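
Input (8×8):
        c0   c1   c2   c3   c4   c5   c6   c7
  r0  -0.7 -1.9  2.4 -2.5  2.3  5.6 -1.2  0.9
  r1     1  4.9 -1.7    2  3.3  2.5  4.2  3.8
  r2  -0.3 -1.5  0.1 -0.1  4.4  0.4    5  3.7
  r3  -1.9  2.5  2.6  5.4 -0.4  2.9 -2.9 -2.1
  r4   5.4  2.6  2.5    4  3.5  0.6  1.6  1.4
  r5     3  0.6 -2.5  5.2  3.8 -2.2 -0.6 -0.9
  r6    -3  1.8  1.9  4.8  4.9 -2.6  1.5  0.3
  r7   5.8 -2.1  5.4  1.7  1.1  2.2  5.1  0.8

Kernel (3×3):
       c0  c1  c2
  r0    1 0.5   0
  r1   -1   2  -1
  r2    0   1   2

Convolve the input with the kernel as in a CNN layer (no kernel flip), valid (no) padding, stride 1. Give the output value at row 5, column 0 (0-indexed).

The receptive field on the input at this output position is [3 0.6 -2.5 / -3 1.8 1.9 / 5.8 -2.1 5.4]. Elementwise product with the kernel and sum: 3·1 + 0.6·0.5 + -3·-1 + 1.8·2 + 1.9·-1 + -2.1·1 + 5.4·2.

16.7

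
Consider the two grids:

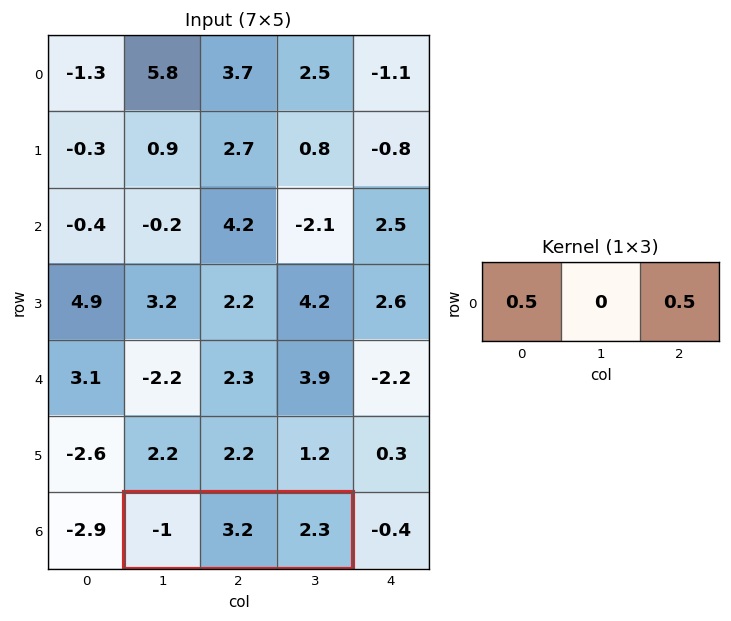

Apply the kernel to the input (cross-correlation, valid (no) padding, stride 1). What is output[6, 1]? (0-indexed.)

0.65

The receptive field on the input at this output position is [-1 3.2 2.3]. Elementwise product with the kernel and sum: -1·0.5 + 2.3·0.5.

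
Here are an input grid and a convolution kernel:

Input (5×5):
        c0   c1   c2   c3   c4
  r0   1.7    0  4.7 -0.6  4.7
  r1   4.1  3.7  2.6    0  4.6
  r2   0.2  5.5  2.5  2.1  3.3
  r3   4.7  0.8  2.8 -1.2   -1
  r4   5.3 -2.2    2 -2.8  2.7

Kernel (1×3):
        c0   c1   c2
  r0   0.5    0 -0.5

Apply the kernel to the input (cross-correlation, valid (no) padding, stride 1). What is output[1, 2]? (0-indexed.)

The receptive field on the input at this output position is [2.6 0 4.6]. Elementwise product with the kernel and sum: 2.6·0.5 + 4.6·-0.5.

-1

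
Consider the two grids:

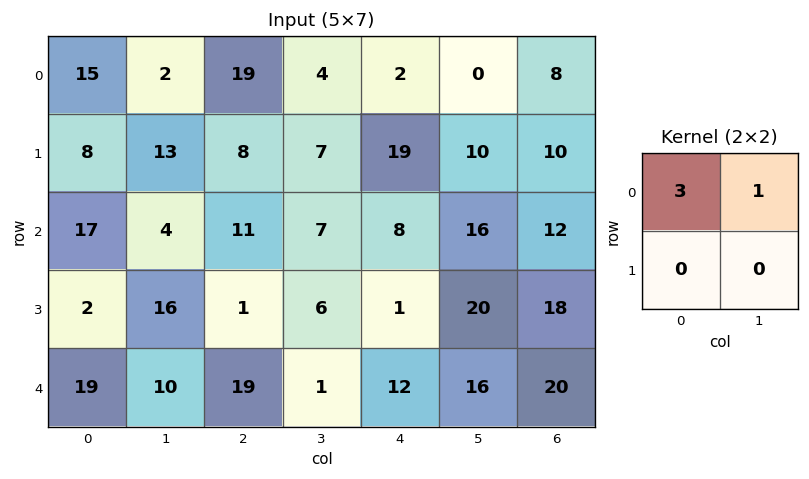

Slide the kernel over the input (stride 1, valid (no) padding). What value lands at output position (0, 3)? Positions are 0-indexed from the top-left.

The receptive field on the input at this output position is [4 2 / 7 19]. Elementwise product with the kernel and sum: 4·3 + 2·1.

14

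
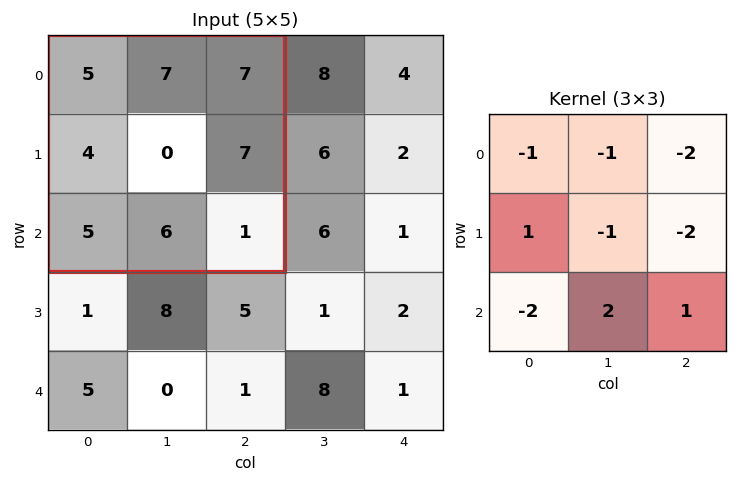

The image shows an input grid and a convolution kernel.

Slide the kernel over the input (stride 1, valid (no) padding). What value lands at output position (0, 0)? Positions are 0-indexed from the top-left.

The receptive field on the input at this output position is [5 7 7 / 4 0 7 / 5 6 1]. Elementwise product with the kernel and sum: 5·-1 + 7·-1 + 7·-2 + 4·1 + 0·-1 + 7·-2 + 5·-2 + 6·2 + 1·1.

-33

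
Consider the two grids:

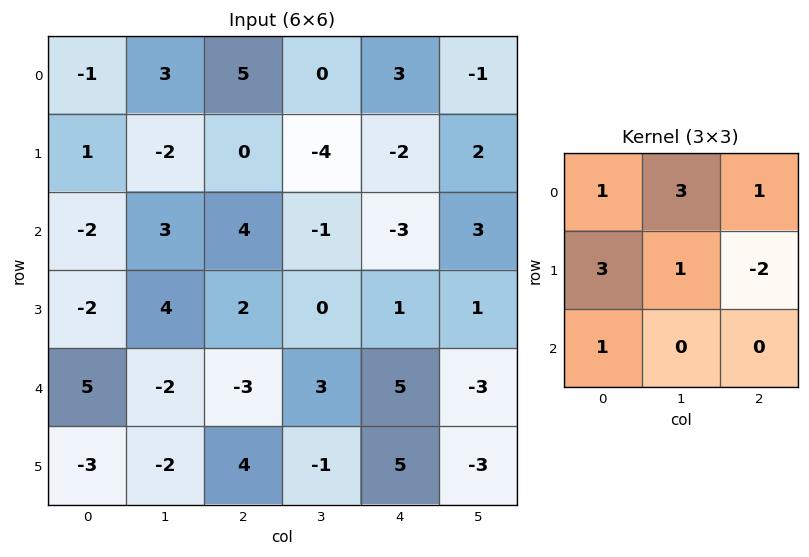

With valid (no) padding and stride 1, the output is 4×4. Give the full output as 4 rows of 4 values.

Output[0,0]: The receptive field on the input at this output position is [-1 3 5 / 1 -2 0 / -2 3 4]. Elementwise product with the kernel and sum: -1·1 + 3·3 + 5·1 + 1·3 + -2·1 + 0·-2 + -2·1.
Output[0,1]: The receptive field on the input at this output position is [3 5 0 / -2 0 -4 / 3 4 -1]. Elementwise product with the kernel and sum: 3·1 + 5·3 + 0·1 + -2·3 + 0·1 + -4·-2 + 3·1.

12 23 12 -11
-18 13 5 -20
10 26 -1 -5
28 -7 -9 23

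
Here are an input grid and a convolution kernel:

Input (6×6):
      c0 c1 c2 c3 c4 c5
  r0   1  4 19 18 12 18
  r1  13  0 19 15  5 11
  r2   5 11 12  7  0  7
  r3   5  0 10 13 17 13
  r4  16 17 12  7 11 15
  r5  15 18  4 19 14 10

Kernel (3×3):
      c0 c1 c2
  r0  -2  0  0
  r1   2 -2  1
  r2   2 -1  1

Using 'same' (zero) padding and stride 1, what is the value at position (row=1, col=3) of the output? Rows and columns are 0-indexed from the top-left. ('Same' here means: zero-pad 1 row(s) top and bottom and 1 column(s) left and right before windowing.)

-8

The receptive field on the zero-padded input at this output position is [19 18 12 / 19 15 5 / 12 7 0]. Elementwise product with the kernel and sum: 19·-2 + 19·2 + 15·-2 + 5·1 + 12·2 + 7·-1 + 0·1.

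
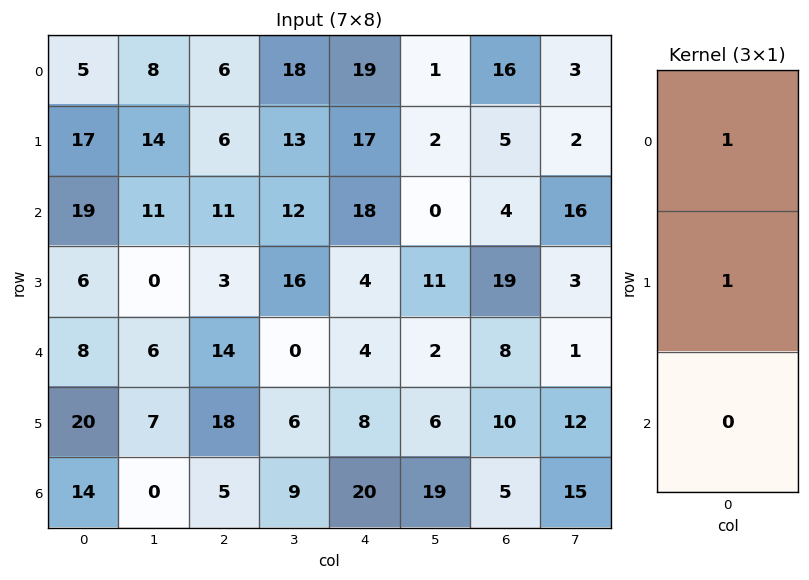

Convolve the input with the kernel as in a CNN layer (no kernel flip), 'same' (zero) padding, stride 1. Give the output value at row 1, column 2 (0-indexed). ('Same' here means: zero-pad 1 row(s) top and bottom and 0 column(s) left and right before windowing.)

The receptive field on the zero-padded input at this output position is [6 / 6 / 11]. Elementwise product with the kernel and sum: 6·1 + 6·1.

12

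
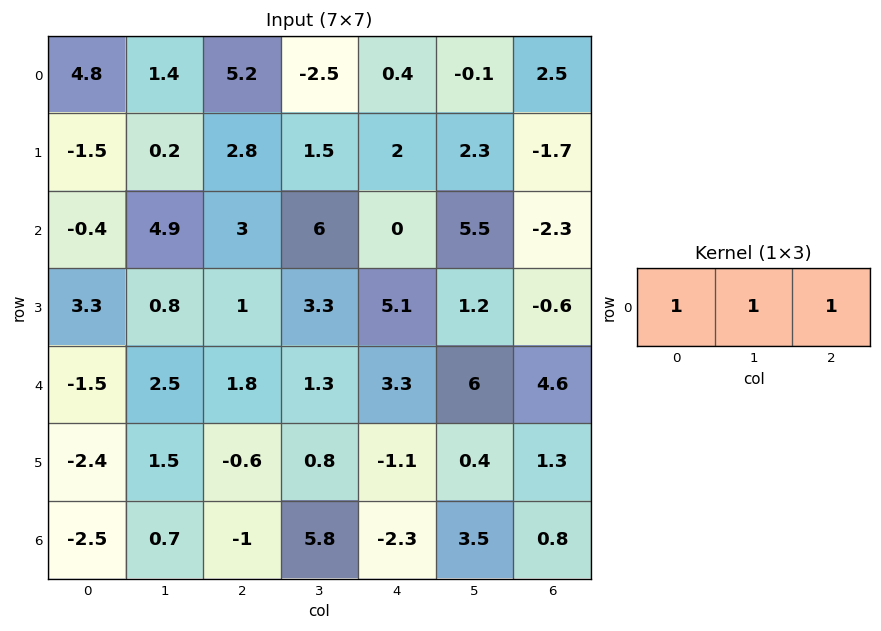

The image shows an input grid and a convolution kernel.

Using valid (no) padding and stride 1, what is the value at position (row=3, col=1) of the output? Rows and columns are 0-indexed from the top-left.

The receptive field on the input at this output position is [0.8 1 3.3]. Elementwise product with the kernel and sum: 0.8·1 + 1·1 + 3.3·1.

5.1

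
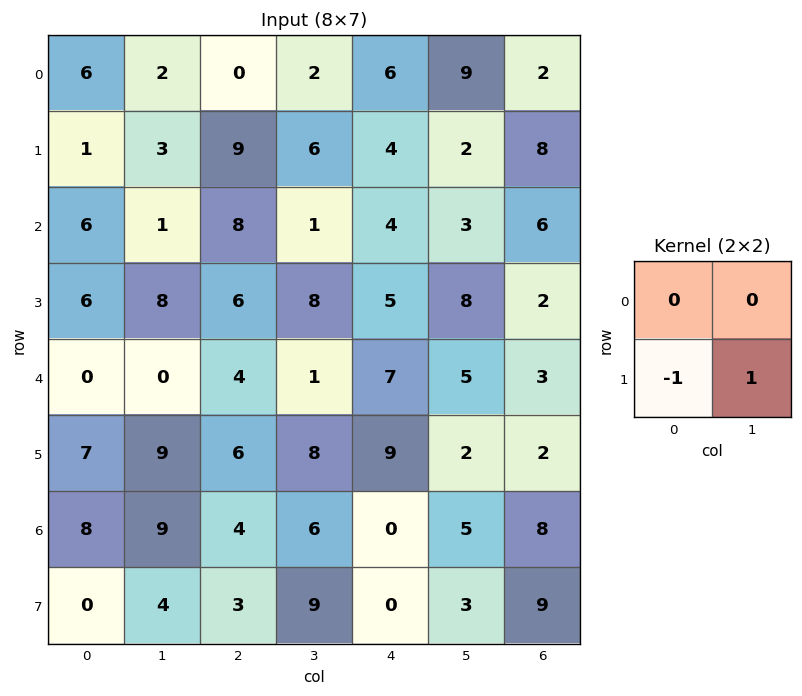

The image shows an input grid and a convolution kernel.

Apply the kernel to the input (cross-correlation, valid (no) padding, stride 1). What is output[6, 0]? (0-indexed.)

4

The receptive field on the input at this output position is [8 9 / 0 4]. Elementwise product with the kernel and sum: 0·-1 + 4·1.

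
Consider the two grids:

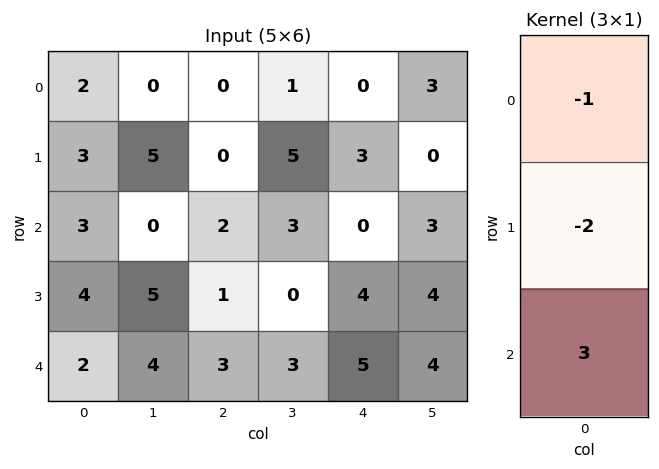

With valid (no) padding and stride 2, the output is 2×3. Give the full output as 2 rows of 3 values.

Output[0,0]: The receptive field on the input at this output position is [2 / 3 / 3]. Elementwise product with the kernel and sum: 2·-1 + 3·-2 + 3·3.
Output[0,1]: The receptive field on the input at this output position is [0 / 0 / 2]. Elementwise product with the kernel and sum: 0·-1 + 0·-2 + 2·3.

1 6 -6
-5 5 7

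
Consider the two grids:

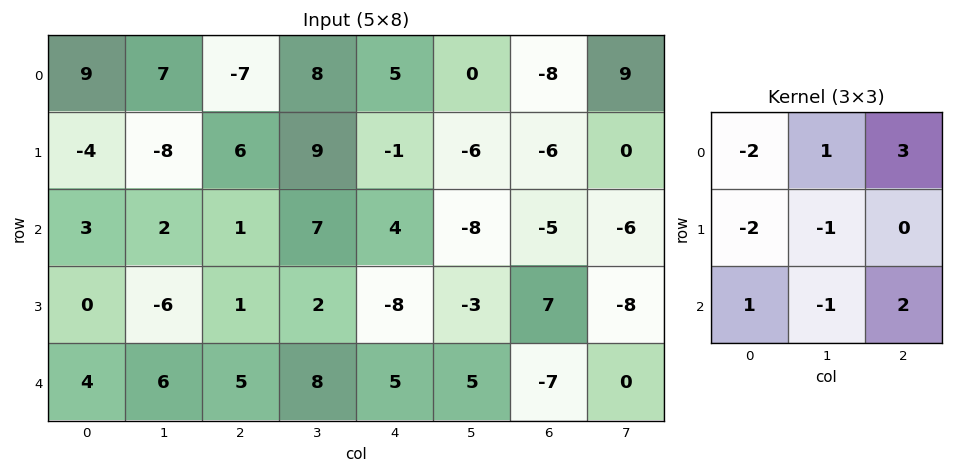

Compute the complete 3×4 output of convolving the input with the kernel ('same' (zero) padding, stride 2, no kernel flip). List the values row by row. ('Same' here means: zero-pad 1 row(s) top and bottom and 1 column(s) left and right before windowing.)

-21 -3 -23 8
-43 41 -51 1
-22 2 -42 -14

Output[0,0]: The receptive field on the zero-padded input at this output position is [0 0 0 / 0 9 7 / 0 -4 -8]. Elementwise product with the kernel and sum: 0·-2 + 0·1 + 0·3 + 0·-2 + 9·-1 + 0·1 + -4·-1 + -8·2.
Output[0,1]: The receptive field on the zero-padded input at this output position is [0 0 0 / 7 -7 8 / -8 6 9]. Elementwise product with the kernel and sum: 0·-2 + 0·1 + 0·3 + 7·-2 + -7·-1 + -8·1 + 6·-1 + 9·2.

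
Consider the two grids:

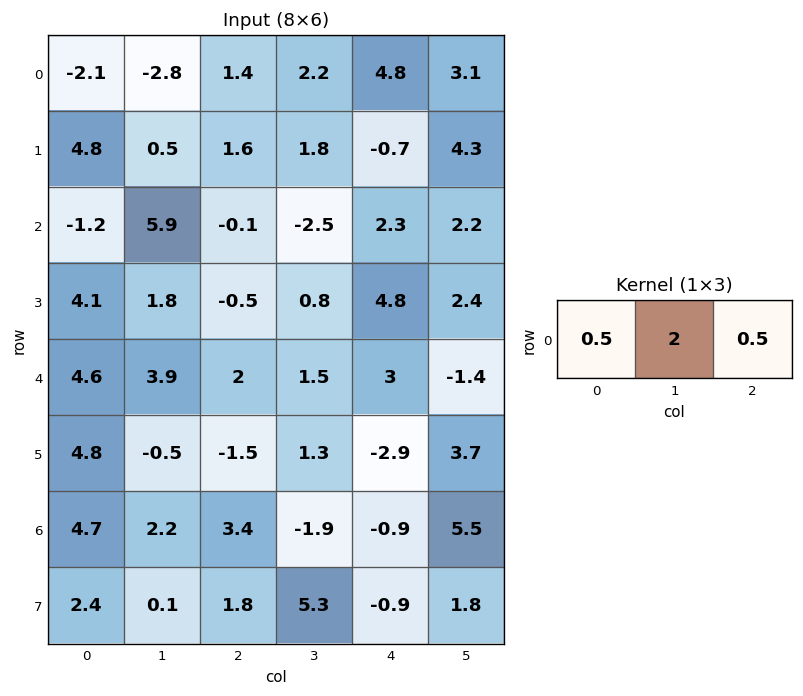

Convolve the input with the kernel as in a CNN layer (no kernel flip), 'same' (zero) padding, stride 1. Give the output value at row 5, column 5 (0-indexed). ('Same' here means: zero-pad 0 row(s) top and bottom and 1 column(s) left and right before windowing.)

The receptive field on the zero-padded input at this output position is [-2.9 3.7 0]. Elementwise product with the kernel and sum: -2.9·0.5 + 3.7·2 + 0·0.5.

5.95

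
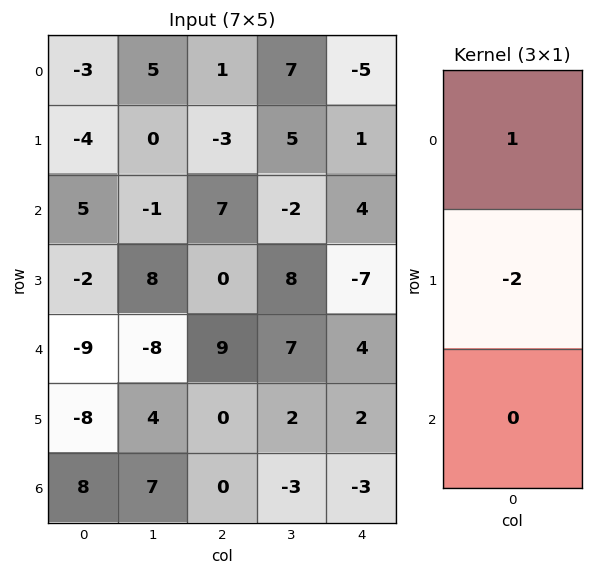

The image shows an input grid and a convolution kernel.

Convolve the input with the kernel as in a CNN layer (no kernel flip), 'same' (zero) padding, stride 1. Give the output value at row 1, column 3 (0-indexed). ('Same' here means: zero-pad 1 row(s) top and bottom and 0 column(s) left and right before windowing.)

-3

The receptive field on the zero-padded input at this output position is [7 / 5 / -2]. Elementwise product with the kernel and sum: 7·1 + 5·-2.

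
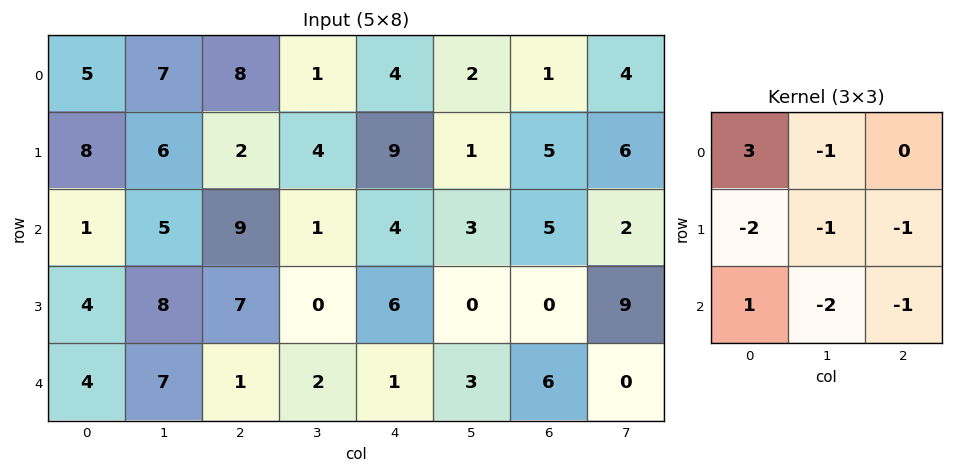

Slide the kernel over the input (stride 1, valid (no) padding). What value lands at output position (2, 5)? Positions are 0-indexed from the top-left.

The receptive field on the input at this output position is [3 5 2 / 0 0 9 / 3 6 0]. Elementwise product with the kernel and sum: 3·3 + 5·-1 + 0·-2 + 0·-1 + 9·-1 + 3·1 + 6·-2 + 0·-1.

-14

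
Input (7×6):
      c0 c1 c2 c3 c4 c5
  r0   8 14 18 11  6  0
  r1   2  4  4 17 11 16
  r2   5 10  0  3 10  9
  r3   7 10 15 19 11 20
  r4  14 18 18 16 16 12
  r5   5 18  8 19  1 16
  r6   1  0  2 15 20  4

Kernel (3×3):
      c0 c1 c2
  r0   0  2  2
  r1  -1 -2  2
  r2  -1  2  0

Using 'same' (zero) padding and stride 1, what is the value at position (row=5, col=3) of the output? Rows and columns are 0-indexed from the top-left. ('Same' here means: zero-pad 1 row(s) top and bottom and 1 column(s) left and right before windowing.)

The receptive field on the zero-padded input at this output position is [18 16 16 / 8 19 1 / 2 15 20]. Elementwise product with the kernel and sum: 16·2 + 16·2 + 8·-1 + 19·-2 + 1·2 + 2·-1 + 15·2.

48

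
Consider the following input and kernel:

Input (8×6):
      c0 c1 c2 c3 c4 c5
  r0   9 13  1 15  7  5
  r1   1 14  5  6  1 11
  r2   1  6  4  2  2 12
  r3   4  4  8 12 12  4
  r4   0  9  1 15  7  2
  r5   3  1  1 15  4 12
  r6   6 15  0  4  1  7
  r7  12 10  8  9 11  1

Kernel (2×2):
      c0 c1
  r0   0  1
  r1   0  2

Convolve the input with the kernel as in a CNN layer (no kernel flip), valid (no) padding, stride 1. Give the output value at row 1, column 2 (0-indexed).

10

The receptive field on the input at this output position is [5 6 / 4 2]. Elementwise product with the kernel and sum: 6·1 + 2·2.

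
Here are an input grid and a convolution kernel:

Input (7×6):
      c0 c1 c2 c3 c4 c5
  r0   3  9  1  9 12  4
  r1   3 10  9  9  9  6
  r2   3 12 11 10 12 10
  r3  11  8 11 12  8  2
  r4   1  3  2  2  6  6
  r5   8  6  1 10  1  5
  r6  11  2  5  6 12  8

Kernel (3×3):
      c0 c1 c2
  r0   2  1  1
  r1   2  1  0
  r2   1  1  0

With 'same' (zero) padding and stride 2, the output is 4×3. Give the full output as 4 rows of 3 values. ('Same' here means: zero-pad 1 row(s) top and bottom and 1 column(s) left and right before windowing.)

6 38 48
27 92 85
28 54 55
25 32 50

Output[0,0]: The receptive field on the zero-padded input at this output position is [0 0 0 / 0 3 9 / 0 3 10]. Elementwise product with the kernel and sum: 0·2 + 0·1 + 0·1 + 0·2 + 3·1 + 0·1 + 3·1.
Output[0,1]: The receptive field on the zero-padded input at this output position is [0 0 0 / 9 1 9 / 10 9 9]. Elementwise product with the kernel and sum: 0·2 + 0·1 + 0·1 + 9·2 + 1·1 + 10·1 + 9·1.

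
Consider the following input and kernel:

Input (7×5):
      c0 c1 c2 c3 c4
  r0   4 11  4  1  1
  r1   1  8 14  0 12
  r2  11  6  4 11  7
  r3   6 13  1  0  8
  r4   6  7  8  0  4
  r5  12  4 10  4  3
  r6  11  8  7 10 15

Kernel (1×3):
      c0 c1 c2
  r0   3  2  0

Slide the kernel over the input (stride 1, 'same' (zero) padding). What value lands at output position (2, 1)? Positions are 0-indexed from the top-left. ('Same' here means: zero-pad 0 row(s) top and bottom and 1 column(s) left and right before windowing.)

45

The receptive field on the zero-padded input at this output position is [11 6 4]. Elementwise product with the kernel and sum: 11·3 + 6·2.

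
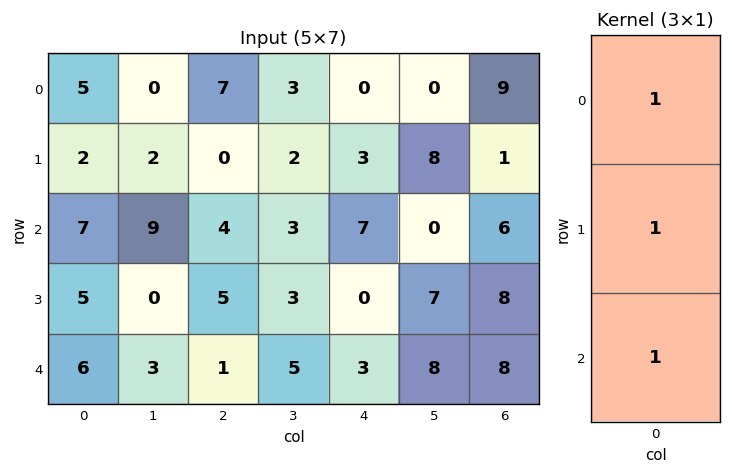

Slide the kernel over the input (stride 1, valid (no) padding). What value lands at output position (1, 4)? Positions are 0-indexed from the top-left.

10

The receptive field on the input at this output position is [3 / 7 / 0]. Elementwise product with the kernel and sum: 3·1 + 7·1 + 0·1.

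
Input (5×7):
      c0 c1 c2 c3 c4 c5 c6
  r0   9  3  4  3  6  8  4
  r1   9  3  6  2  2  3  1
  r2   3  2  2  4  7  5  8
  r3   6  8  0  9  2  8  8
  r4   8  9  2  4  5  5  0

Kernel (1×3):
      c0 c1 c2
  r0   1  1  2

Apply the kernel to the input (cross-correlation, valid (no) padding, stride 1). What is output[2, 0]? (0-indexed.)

The receptive field on the input at this output position is [3 2 2]. Elementwise product with the kernel and sum: 3·1 + 2·1 + 2·2.

9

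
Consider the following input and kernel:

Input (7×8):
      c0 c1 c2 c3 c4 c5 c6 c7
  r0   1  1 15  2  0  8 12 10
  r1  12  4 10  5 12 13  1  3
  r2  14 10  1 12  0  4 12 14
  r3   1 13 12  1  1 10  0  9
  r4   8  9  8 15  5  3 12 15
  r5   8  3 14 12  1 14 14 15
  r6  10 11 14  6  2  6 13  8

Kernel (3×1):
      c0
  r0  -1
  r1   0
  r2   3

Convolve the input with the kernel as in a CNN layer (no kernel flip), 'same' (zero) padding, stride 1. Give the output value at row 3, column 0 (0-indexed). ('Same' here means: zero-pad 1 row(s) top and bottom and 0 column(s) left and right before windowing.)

The receptive field on the zero-padded input at this output position is [14 / 1 / 8]. Elementwise product with the kernel and sum: 14·-1 + 8·3.

10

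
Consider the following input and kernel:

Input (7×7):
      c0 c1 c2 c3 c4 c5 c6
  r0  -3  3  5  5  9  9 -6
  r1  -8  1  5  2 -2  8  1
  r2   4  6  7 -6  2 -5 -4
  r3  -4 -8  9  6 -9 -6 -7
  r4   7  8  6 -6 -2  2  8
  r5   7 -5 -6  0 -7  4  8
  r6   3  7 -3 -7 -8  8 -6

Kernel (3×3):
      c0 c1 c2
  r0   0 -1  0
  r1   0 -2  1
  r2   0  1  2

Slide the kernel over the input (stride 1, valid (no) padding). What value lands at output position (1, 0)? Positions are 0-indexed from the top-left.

The receptive field on the input at this output position is [-8 1 5 / 4 6 7 / -4 -8 9]. Elementwise product with the kernel and sum: 1·-1 + 6·-2 + 7·1 + -8·1 + 9·2.

4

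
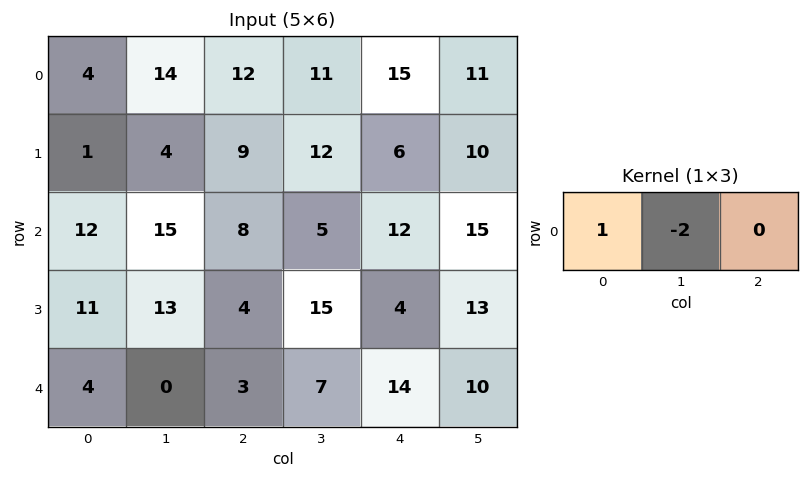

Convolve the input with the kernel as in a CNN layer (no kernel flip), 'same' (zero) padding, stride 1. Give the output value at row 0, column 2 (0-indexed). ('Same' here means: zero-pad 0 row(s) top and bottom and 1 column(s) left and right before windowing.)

-10

The receptive field on the zero-padded input at this output position is [14 12 11]. Elementwise product with the kernel and sum: 14·1 + 12·-2.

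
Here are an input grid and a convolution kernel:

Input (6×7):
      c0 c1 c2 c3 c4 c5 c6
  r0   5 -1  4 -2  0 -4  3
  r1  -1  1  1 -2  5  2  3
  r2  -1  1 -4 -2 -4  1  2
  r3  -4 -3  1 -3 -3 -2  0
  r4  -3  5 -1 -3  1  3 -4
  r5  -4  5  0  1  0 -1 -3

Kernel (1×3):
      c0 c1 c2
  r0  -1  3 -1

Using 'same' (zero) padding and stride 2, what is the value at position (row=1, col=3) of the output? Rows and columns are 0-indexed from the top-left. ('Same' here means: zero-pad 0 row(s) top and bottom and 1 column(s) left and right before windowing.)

The receptive field on the zero-padded input at this output position is [1 2 0]. Elementwise product with the kernel and sum: 1·-1 + 2·3 + 0·-1.

5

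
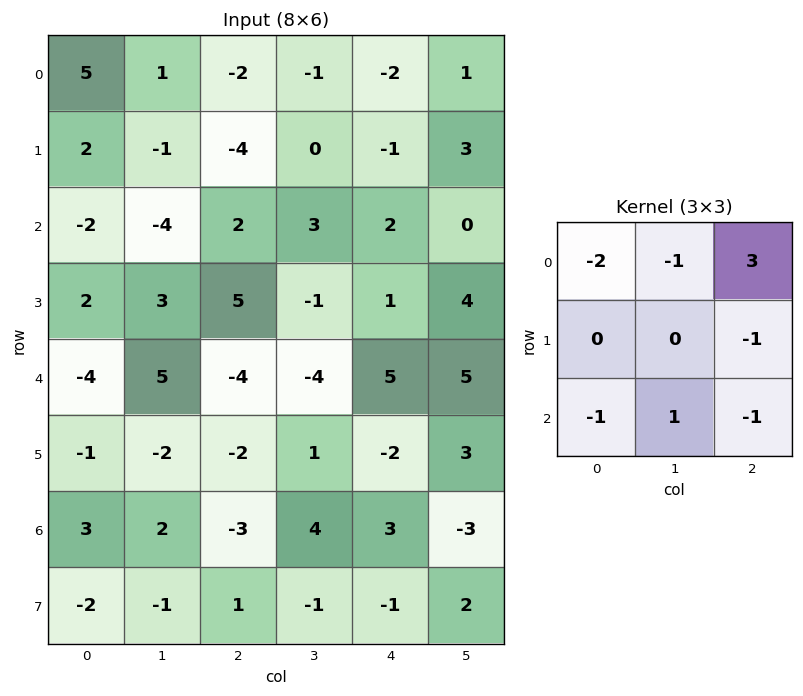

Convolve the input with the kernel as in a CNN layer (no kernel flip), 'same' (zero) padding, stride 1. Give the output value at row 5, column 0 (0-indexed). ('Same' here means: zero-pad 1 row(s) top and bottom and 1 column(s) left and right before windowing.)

The receptive field on the zero-padded input at this output position is [0 -4 5 / 0 -1 -2 / 0 3 2]. Elementwise product with the kernel and sum: 0·-2 + -4·-1 + 5·3 + -2·-1 + 0·-1 + 3·1 + 2·-1.

22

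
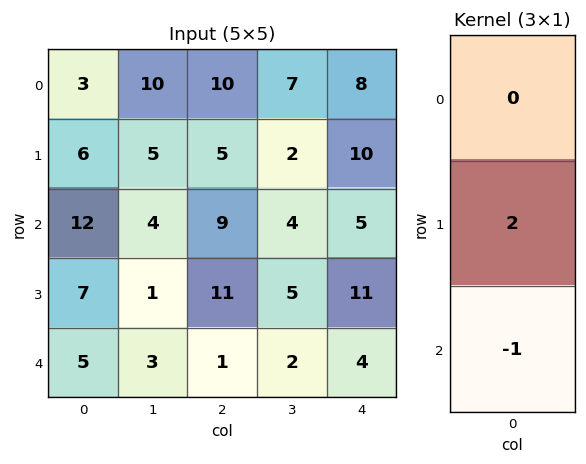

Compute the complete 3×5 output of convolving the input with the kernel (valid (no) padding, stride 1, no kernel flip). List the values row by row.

0 6 1 0 15
17 7 7 3 -1
9 -1 21 8 18

Output[0,0]: The receptive field on the input at this output position is [3 / 6 / 12]. Elementwise product with the kernel and sum: 6·2 + 12·-1.
Output[0,1]: The receptive field on the input at this output position is [10 / 5 / 4]. Elementwise product with the kernel and sum: 5·2 + 4·-1.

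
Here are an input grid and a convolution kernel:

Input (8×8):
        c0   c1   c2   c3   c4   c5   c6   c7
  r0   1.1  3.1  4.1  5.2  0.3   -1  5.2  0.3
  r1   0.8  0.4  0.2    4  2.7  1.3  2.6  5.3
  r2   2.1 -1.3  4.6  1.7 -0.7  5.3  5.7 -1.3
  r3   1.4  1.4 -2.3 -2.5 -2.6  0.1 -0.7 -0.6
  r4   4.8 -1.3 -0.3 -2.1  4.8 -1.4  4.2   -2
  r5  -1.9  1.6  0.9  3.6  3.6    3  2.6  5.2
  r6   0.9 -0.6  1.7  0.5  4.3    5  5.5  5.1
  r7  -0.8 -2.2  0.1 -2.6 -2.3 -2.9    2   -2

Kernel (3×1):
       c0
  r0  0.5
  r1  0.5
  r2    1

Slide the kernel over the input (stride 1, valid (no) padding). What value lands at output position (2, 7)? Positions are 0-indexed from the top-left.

The receptive field on the input at this output position is [-1.3 / -0.6 / -2]. Elementwise product with the kernel and sum: -1.3·0.5 + -0.6·0.5 + -2·1.

-2.95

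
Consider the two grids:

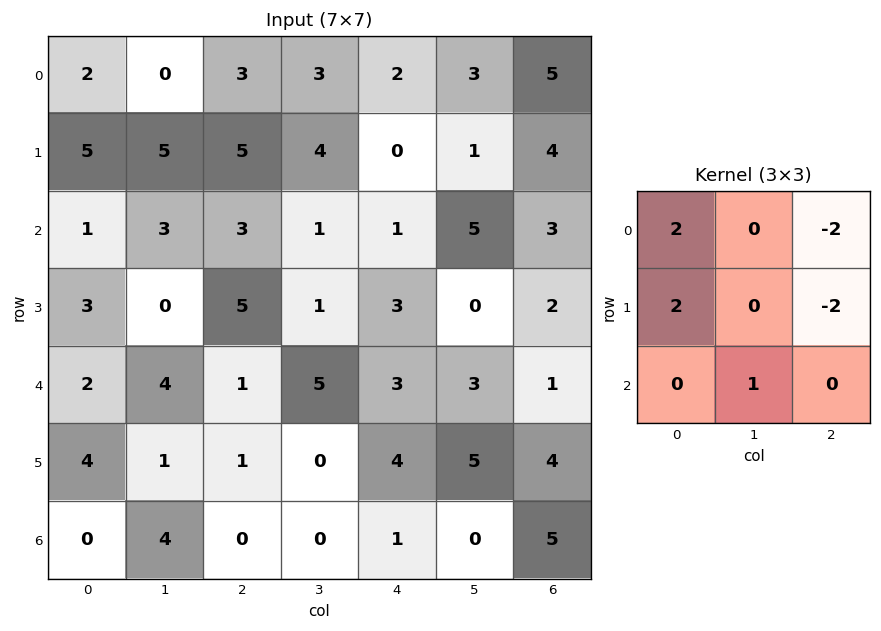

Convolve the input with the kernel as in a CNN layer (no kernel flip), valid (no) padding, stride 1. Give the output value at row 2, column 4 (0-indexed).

1

The receptive field on the input at this output position is [1 5 3 / 3 0 2 / 3 3 1]. Elementwise product with the kernel and sum: 1·2 + 3·-2 + 3·2 + 2·-2 + 3·1.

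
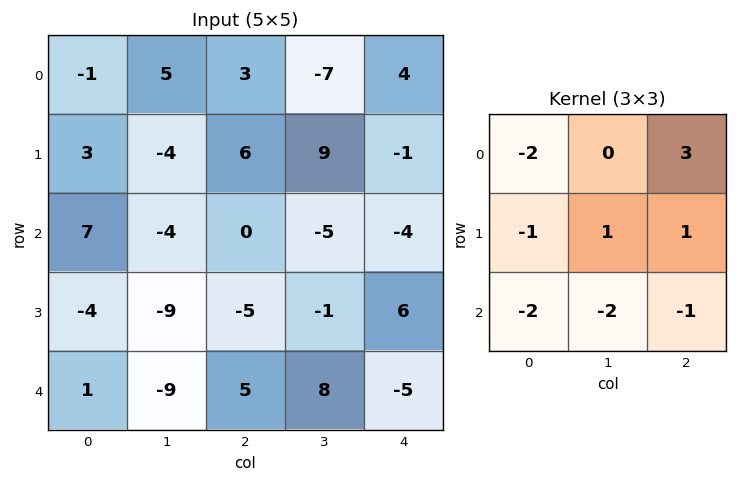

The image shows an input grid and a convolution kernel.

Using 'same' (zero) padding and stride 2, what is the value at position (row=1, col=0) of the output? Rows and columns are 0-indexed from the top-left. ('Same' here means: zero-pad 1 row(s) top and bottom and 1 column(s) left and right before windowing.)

The receptive field on the zero-padded input at this output position is [0 3 -4 / 0 7 -4 / 0 -4 -9]. Elementwise product with the kernel and sum: 0·-2 + -4·3 + 0·-1 + 7·1 + -4·1 + 0·-2 + -4·-2 + -9·-1.

8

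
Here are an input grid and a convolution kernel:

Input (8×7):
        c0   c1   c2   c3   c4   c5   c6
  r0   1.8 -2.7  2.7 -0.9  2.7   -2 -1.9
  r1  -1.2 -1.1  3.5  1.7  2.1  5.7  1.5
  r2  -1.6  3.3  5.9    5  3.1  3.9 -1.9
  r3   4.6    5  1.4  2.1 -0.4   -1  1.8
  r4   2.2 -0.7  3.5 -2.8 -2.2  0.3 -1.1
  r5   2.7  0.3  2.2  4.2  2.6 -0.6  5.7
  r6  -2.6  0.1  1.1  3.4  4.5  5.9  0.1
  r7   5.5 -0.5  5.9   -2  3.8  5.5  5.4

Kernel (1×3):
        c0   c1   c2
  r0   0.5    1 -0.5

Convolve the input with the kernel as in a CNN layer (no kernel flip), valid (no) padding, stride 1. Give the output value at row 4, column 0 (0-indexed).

-1.35

The receptive field on the input at this output position is [2.2 -0.7 3.5]. Elementwise product with the kernel and sum: 2.2·0.5 + -0.7·1 + 3.5·-0.5.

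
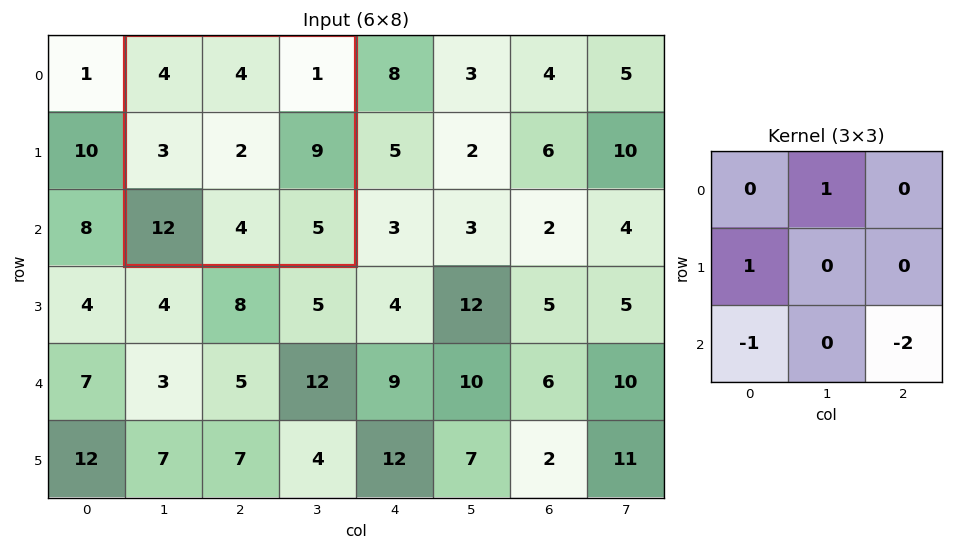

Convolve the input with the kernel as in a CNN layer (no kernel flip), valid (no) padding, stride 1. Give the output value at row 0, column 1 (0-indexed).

The receptive field on the input at this output position is [4 4 1 / 3 2 9 / 12 4 5]. Elementwise product with the kernel and sum: 4·1 + 3·1 + 12·-1 + 5·-2.

-15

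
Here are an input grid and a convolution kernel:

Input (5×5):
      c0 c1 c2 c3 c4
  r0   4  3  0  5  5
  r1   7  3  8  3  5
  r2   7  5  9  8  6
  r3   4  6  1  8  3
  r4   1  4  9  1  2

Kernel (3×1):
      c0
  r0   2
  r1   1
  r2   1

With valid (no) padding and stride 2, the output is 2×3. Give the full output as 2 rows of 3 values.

22 17 21
19 28 17

Output[0,0]: The receptive field on the input at this output position is [4 / 7 / 7]. Elementwise product with the kernel and sum: 4·2 + 7·1 + 7·1.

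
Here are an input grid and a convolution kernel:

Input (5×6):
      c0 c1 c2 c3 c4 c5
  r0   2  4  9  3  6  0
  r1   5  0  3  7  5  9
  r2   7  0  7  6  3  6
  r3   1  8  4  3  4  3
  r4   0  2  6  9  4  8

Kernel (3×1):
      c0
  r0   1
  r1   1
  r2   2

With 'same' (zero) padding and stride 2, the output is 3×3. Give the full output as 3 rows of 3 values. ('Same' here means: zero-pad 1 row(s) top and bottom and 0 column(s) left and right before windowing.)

12 15 16
14 18 16
1 10 8

Output[0,0]: The receptive field on the zero-padded input at this output position is [0 / 2 / 5]. Elementwise product with the kernel and sum: 0·1 + 2·1 + 5·2.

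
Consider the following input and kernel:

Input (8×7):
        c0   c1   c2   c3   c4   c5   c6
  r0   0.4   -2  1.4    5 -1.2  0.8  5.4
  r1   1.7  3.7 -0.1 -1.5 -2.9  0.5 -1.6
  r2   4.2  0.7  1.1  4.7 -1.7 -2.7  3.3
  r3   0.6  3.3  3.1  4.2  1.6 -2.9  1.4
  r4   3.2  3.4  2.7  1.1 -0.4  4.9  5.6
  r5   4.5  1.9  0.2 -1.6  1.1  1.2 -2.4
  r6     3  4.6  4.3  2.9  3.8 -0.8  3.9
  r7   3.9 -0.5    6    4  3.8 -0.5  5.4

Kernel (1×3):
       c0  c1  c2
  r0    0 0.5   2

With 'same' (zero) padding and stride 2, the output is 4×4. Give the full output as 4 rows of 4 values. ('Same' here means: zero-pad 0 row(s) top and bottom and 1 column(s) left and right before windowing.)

Output[0,0]: The receptive field on the zero-padded input at this output position is [0 0.4 -2]. Elementwise product with the kernel and sum: 0.4·0.5 + -2·2.
Output[0,1]: The receptive field on the zero-padded input at this output position is [-2 1.4 5]. Elementwise product with the kernel and sum: 1.4·0.5 + 5·2.

-3.8 10.7 1 2.7
3.5 9.95 -6.25 1.65
8.4 3.55 9.6 2.8
10.7 7.95 0.3 1.95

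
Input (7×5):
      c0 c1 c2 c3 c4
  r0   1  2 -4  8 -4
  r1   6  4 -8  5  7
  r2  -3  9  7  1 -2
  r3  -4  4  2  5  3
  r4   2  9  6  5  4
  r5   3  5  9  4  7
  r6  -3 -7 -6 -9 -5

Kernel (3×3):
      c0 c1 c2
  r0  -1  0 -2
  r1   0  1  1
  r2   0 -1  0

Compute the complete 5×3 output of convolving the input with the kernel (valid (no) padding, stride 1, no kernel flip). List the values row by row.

Output[0,0]: The receptive field on the input at this output position is [1 2 -4 / 6 4 -8 / -3 9 7]. Elementwise product with the kernel and sum: 1·-1 + -4·-2 + 4·1 + -8·1 + 9·-1.
Output[0,1]: The receptive field on the input at this output position is [2 -4 8 / 4 -8 5 / 9 7 1]. Elementwise product with the kernel and sum: 2·-1 + 8·-2 + -8·1 + 5·1 + 7·-1.

-6 -28 23
22 -8 -12
-14 -10 0
10 -12 -3
7 0 6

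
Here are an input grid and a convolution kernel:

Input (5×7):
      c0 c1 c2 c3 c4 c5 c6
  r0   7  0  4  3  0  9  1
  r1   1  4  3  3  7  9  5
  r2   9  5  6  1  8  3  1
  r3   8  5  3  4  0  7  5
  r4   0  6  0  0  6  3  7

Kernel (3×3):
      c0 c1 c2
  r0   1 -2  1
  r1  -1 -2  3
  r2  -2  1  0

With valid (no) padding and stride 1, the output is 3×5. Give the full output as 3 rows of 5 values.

Output[0,0]: The receptive field on the input at this output position is [7 0 4 / 1 4 3 / 9 5 6]. Elementwise product with the kernel and sum: 7·1 + 0·-2 + 4·1 + 1·-1 + 4·-2 + 3·3 + 9·-2 + 5·1.

-2 -10 -1 28 -40
-16 -20 18 -18 -10
2 -17 1 11 -5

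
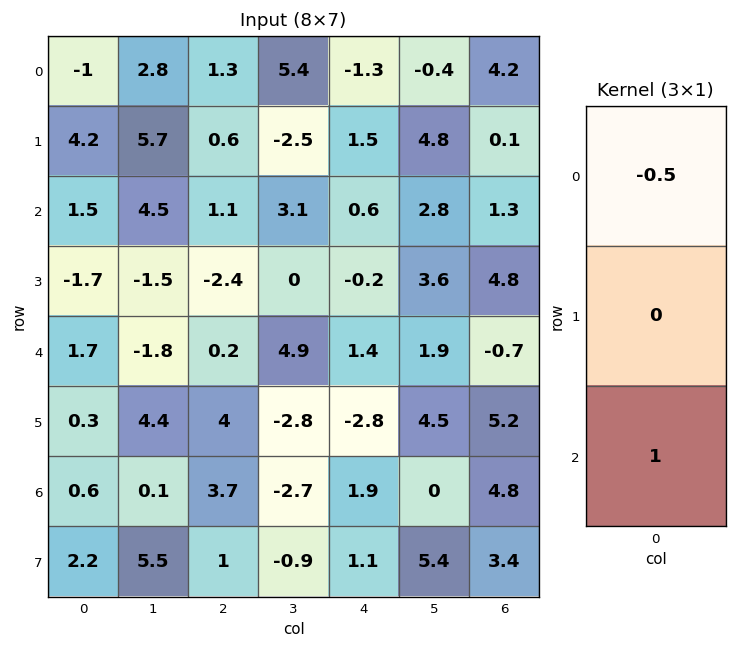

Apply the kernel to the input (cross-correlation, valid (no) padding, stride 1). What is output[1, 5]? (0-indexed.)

The receptive field on the input at this output position is [4.8 / 2.8 / 3.6]. Elementwise product with the kernel and sum: 4.8·-0.5 + 3.6·1.

1.2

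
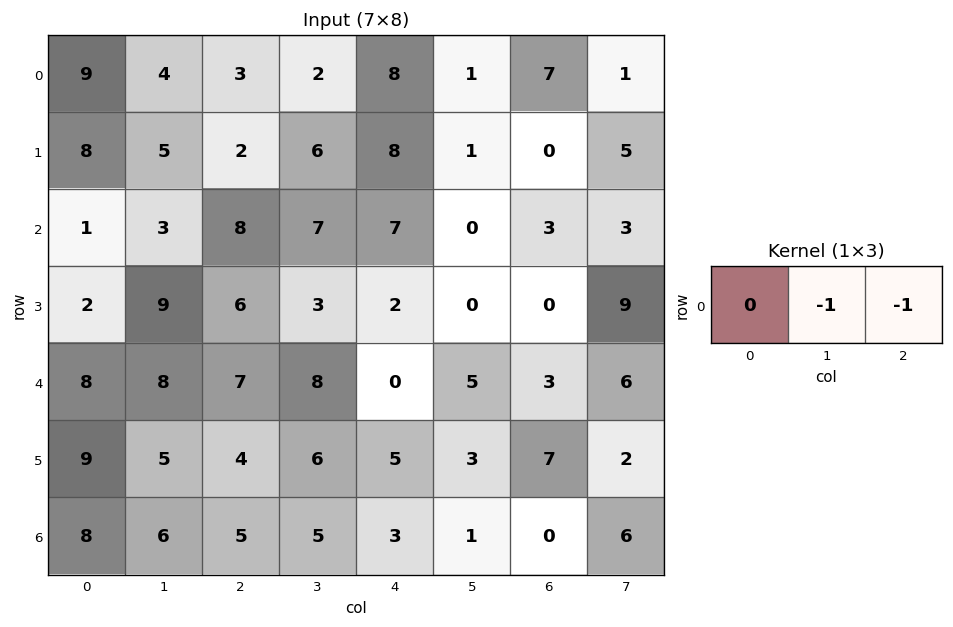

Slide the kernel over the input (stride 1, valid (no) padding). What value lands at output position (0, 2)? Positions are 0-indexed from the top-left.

-10

The receptive field on the input at this output position is [3 2 8]. Elementwise product with the kernel and sum: 2·-1 + 8·-1.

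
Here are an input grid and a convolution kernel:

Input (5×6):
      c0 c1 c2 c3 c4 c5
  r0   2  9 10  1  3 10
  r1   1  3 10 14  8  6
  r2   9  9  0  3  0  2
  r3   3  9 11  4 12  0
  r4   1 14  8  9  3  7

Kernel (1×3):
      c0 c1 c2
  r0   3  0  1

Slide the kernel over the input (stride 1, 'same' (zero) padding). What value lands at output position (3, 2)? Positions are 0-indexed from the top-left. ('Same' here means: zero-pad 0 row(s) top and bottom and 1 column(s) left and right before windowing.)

The receptive field on the zero-padded input at this output position is [9 11 4]. Elementwise product with the kernel and sum: 9·3 + 4·1.

31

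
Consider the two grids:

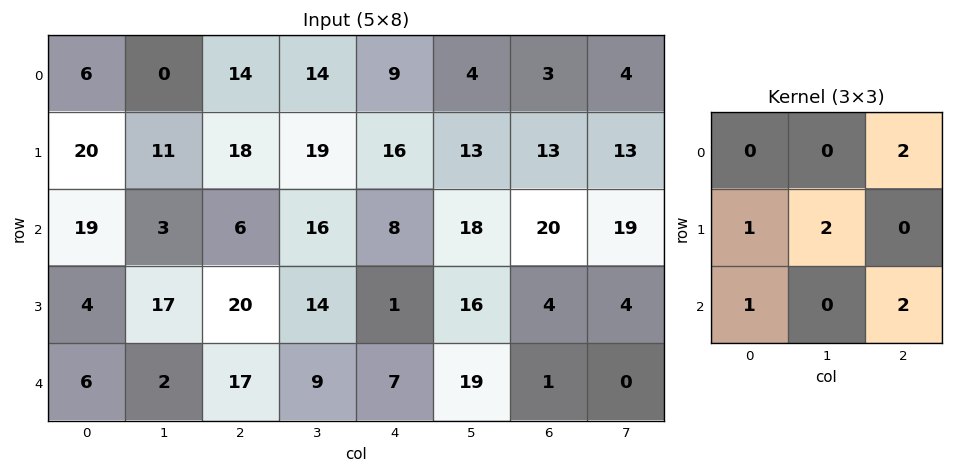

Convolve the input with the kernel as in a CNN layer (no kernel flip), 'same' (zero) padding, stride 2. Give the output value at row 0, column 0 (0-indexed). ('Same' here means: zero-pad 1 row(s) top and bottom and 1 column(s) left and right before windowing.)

34

The receptive field on the zero-padded input at this output position is [0 0 0 / 0 6 0 / 0 20 11]. Elementwise product with the kernel and sum: 0·2 + 0·1 + 6·2 + 0·1 + 11·2.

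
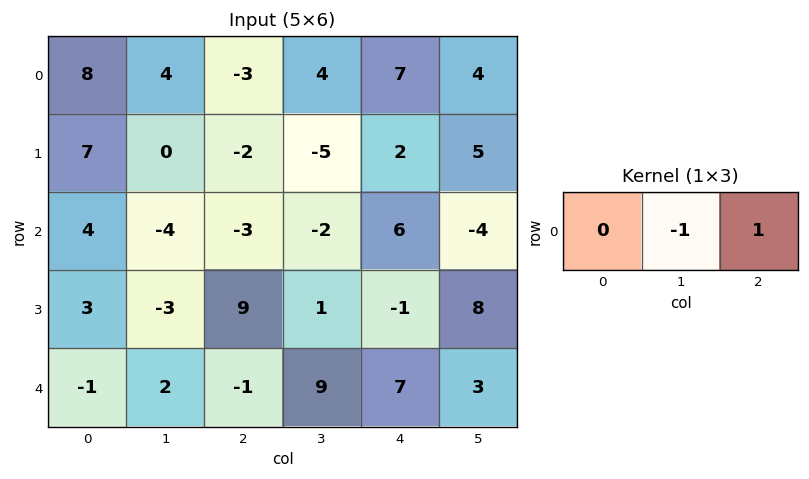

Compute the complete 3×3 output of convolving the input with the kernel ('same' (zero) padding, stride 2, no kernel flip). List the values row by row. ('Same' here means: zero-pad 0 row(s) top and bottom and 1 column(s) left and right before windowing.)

-4 7 -3
-8 1 -10
3 10 -4

Output[0,0]: The receptive field on the zero-padded input at this output position is [0 8 4]. Elementwise product with the kernel and sum: 8·-1 + 4·1.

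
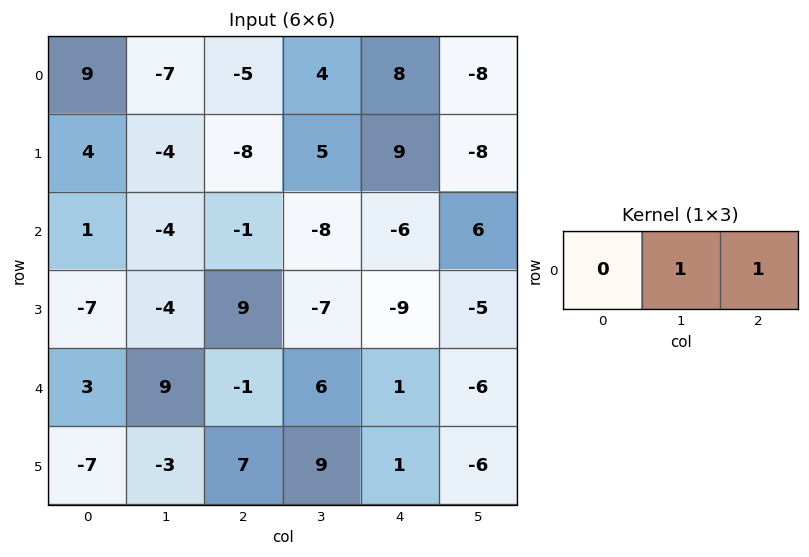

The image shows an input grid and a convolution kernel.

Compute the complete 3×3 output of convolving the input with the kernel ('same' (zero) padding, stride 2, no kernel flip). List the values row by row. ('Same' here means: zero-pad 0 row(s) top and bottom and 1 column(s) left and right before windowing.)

Output[0,0]: The receptive field on the zero-padded input at this output position is [0 9 -7]. Elementwise product with the kernel and sum: 9·1 + -7·1.
Output[0,1]: The receptive field on the zero-padded input at this output position is [-7 -5 4]. Elementwise product with the kernel and sum: -5·1 + 4·1.

2 -1 0
-3 -9 0
12 5 -5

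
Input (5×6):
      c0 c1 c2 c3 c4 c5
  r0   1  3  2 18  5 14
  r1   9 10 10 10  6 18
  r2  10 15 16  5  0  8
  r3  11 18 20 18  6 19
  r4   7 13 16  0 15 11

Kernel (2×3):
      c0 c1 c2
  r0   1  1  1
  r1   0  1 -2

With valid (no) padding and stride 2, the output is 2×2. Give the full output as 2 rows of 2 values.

Output[0,0]: The receptive field on the input at this output position is [1 3 2 / 9 10 10]. Elementwise product with the kernel and sum: 1·1 + 3·1 + 2·1 + 10·1 + 10·-2.
Output[0,1]: The receptive field on the input at this output position is [2 18 5 / 10 10 6]. Elementwise product with the kernel and sum: 2·1 + 18·1 + 5·1 + 10·1 + 6·-2.

-4 23
19 27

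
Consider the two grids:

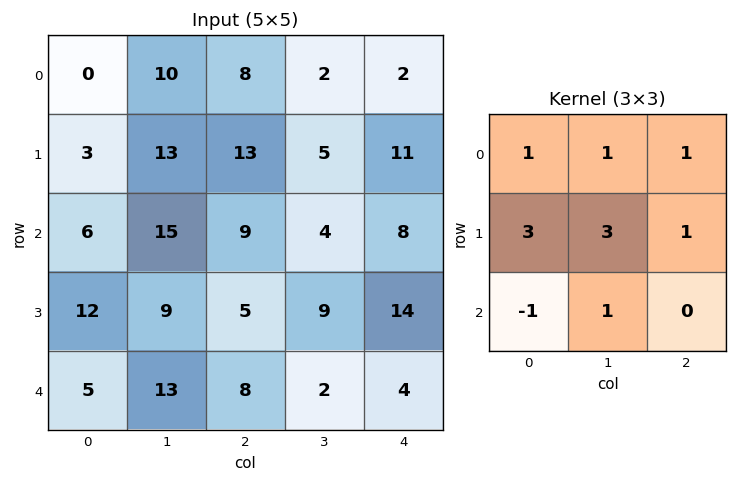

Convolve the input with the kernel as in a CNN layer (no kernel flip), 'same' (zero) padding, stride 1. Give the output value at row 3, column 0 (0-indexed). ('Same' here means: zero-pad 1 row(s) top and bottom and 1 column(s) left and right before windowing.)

71

The receptive field on the zero-padded input at this output position is [0 6 15 / 0 12 9 / 0 5 13]. Elementwise product with the kernel and sum: 0·1 + 6·1 + 15·1 + 0·3 + 12·3 + 9·1 + 0·-1 + 5·1.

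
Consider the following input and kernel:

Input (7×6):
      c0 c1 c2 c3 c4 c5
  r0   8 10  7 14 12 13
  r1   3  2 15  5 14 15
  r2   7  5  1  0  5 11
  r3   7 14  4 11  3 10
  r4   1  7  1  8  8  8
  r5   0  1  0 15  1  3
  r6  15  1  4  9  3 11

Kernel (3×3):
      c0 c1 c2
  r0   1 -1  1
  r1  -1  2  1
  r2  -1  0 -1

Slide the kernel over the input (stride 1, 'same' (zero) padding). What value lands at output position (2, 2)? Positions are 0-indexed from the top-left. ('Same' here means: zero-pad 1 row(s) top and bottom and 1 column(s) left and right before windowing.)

-36

The receptive field on the zero-padded input at this output position is [2 15 5 / 5 1 0 / 14 4 11]. Elementwise product with the kernel and sum: 2·1 + 15·-1 + 5·1 + 5·-1 + 1·2 + 0·1 + 14·-1 + 11·-1.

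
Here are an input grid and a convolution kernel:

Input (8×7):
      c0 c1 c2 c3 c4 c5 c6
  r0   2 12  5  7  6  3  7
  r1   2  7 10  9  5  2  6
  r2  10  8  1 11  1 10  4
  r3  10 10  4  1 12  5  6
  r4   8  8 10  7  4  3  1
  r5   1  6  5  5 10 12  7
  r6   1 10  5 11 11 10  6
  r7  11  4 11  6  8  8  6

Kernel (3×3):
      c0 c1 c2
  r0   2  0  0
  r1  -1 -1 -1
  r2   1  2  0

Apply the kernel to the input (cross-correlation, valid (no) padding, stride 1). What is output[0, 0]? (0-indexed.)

The receptive field on the input at this output position is [2 12 5 / 2 7 10 / 10 8 1]. Elementwise product with the kernel and sum: 2·2 + 2·-1 + 7·-1 + 10·-1 + 10·1 + 8·2.

11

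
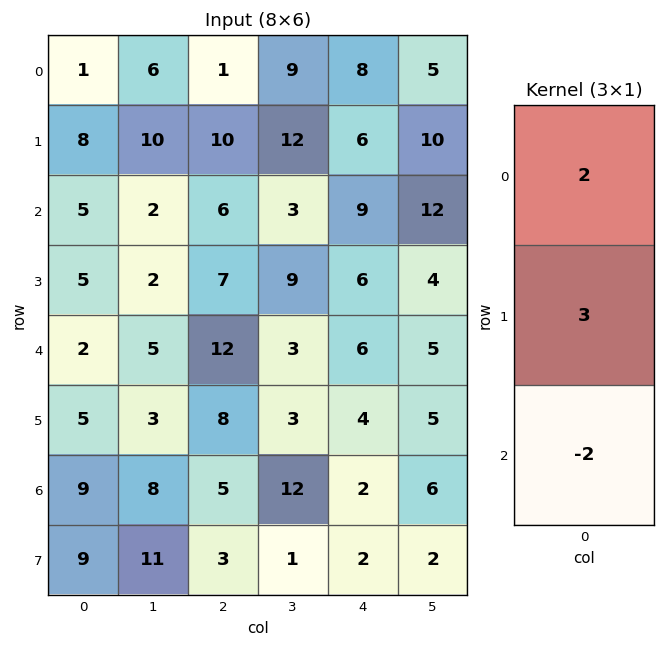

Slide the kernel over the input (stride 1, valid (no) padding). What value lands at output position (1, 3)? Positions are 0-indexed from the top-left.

15

The receptive field on the input at this output position is [12 / 3 / 9]. Elementwise product with the kernel and sum: 12·2 + 3·3 + 9·-2.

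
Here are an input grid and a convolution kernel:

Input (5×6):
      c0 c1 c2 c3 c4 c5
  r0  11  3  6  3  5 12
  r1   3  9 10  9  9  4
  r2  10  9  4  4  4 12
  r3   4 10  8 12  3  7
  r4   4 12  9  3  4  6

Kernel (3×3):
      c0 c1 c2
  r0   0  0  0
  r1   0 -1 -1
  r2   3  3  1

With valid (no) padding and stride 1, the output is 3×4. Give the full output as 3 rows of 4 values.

42 24 10 23
37 58 55 36
39 46 25 17

Output[0,0]: The receptive field on the input at this output position is [11 3 6 / 3 9 10 / 10 9 4]. Elementwise product with the kernel and sum: 9·-1 + 10·-1 + 10·3 + 9·3 + 4·1.
Output[0,1]: The receptive field on the input at this output position is [3 6 3 / 9 10 9 / 9 4 4]. Elementwise product with the kernel and sum: 10·-1 + 9·-1 + 9·3 + 4·3 + 4·1.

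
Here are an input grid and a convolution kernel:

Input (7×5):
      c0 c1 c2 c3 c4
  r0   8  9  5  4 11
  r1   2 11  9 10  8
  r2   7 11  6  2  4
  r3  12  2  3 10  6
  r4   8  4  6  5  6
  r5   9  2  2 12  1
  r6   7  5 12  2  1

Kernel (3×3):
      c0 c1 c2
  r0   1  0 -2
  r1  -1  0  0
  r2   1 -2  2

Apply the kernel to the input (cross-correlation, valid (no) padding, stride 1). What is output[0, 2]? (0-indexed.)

-16

The receptive field on the input at this output position is [5 4 11 / 9 10 8 / 6 2 4]. Elementwise product with the kernel and sum: 5·1 + 11·-2 + 9·-1 + 6·1 + 2·-2 + 4·2.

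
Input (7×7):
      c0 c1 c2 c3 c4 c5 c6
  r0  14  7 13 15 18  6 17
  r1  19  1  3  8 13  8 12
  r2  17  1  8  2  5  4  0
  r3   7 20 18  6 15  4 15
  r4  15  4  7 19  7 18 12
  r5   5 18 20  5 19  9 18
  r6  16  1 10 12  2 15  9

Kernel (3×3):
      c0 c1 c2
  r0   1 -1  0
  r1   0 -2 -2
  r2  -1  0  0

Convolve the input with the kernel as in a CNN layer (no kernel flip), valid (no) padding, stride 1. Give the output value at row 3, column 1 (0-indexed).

-68

The receptive field on the input at this output position is [20 18 6 / 4 7 19 / 18 20 5]. Elementwise product with the kernel and sum: 20·1 + 18·-1 + 7·-2 + 19·-2 + 18·-1.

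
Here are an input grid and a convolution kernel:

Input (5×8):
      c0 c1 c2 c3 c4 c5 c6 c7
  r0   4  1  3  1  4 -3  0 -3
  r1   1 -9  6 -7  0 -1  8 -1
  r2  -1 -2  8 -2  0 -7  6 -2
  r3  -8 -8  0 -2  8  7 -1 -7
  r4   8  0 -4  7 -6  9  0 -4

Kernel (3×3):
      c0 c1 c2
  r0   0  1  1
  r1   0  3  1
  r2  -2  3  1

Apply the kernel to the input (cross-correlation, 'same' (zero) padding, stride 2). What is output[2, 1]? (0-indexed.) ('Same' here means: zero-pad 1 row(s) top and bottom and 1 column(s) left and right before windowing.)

The receptive field on the zero-padded input at this output position is [-8 0 -2 / 0 -4 7 / 0 0 0]. Elementwise product with the kernel and sum: 0·1 + -2·1 + -4·3 + 7·1 + 0·-2 + 0·3 + 0·1.

-7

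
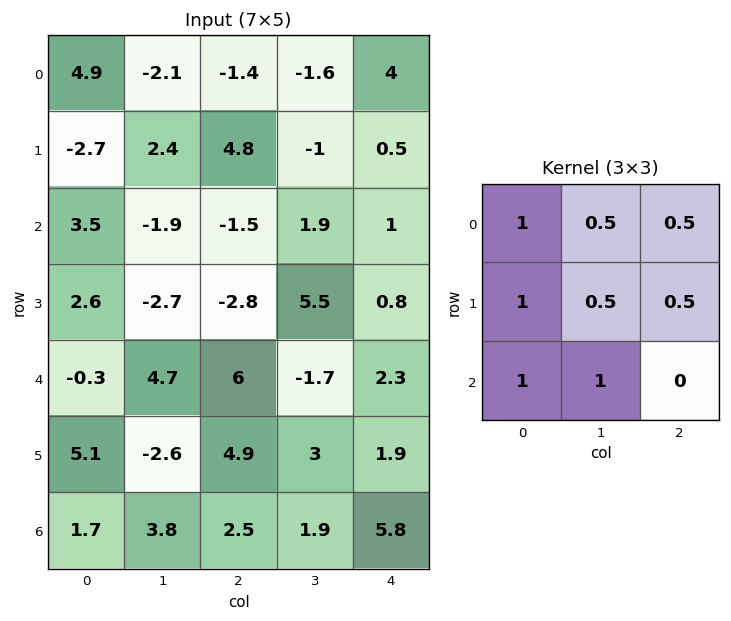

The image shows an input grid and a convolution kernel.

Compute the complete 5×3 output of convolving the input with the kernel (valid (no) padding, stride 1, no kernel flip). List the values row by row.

5.65 -2.7 4.75
2.6 -2.9 7.2
6.05 7.65 4.6
7.4 7.8 14.55
16.8 14.5 18.05

Output[0,0]: The receptive field on the input at this output position is [4.9 -2.1 -1.4 / -2.7 2.4 4.8 / 3.5 -1.9 -1.5]. Elementwise product with the kernel and sum: 4.9·1 + -2.1·0.5 + -1.4·0.5 + -2.7·1 + 2.4·0.5 + 4.8·0.5 + 3.5·1 + -1.9·1.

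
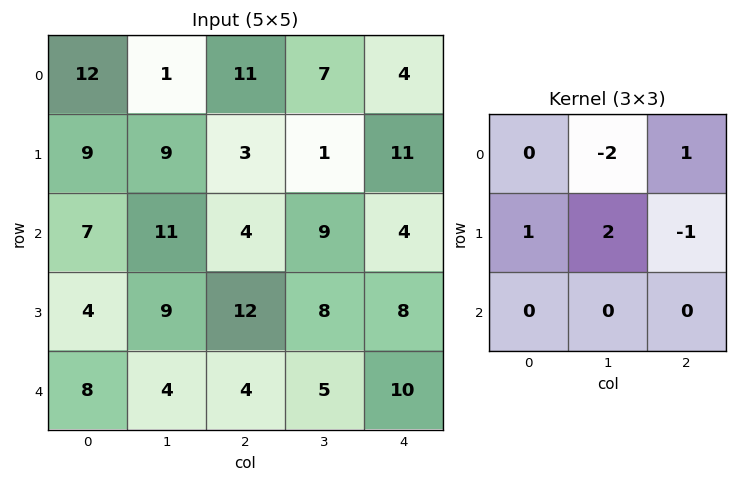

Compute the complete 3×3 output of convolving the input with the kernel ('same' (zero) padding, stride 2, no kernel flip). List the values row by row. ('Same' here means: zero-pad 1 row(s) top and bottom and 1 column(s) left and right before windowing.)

23 16 15
-6 5 -5
13 -9 9

Output[0,0]: The receptive field on the zero-padded input at this output position is [0 0 0 / 0 12 1 / 0 9 9]. Elementwise product with the kernel and sum: 0·-2 + 0·1 + 0·1 + 12·2 + 1·-1.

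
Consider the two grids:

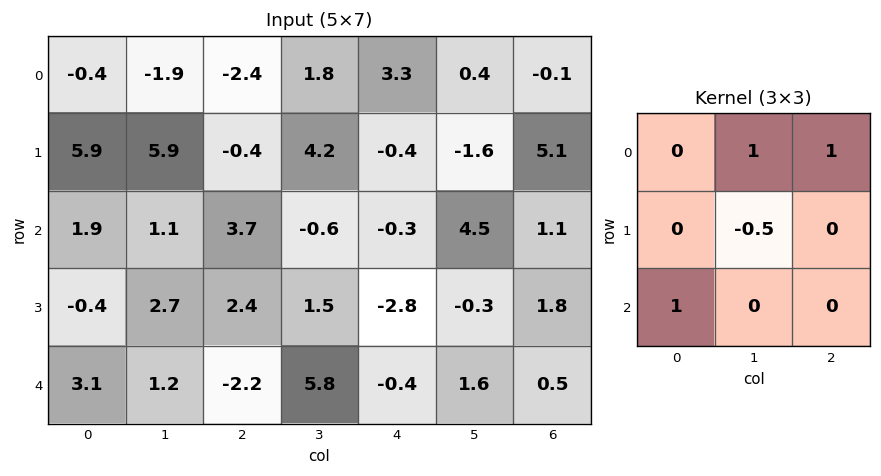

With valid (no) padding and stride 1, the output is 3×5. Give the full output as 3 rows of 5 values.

-5.35 0.7 6.7 3.3 0.8
4.55 4.65 6.5 -0.35 -1.55
6.55 3.1 -3.85 11.4 5.35

Output[0,0]: The receptive field on the input at this output position is [-0.4 -1.9 -2.4 / 5.9 5.9 -0.4 / 1.9 1.1 3.7]. Elementwise product with the kernel and sum: -1.9·1 + -2.4·1 + 5.9·-0.5 + 1.9·1.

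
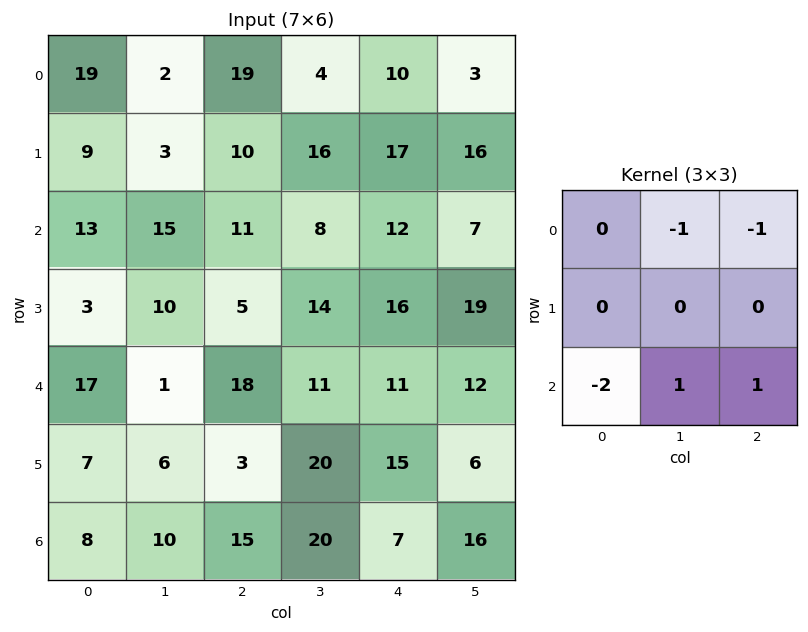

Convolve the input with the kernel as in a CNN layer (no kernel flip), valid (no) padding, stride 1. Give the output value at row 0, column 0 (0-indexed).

-21

The receptive field on the input at this output position is [19 2 19 / 9 3 10 / 13 15 11]. Elementwise product with the kernel and sum: 2·-1 + 19·-1 + 13·-2 + 15·1 + 11·1.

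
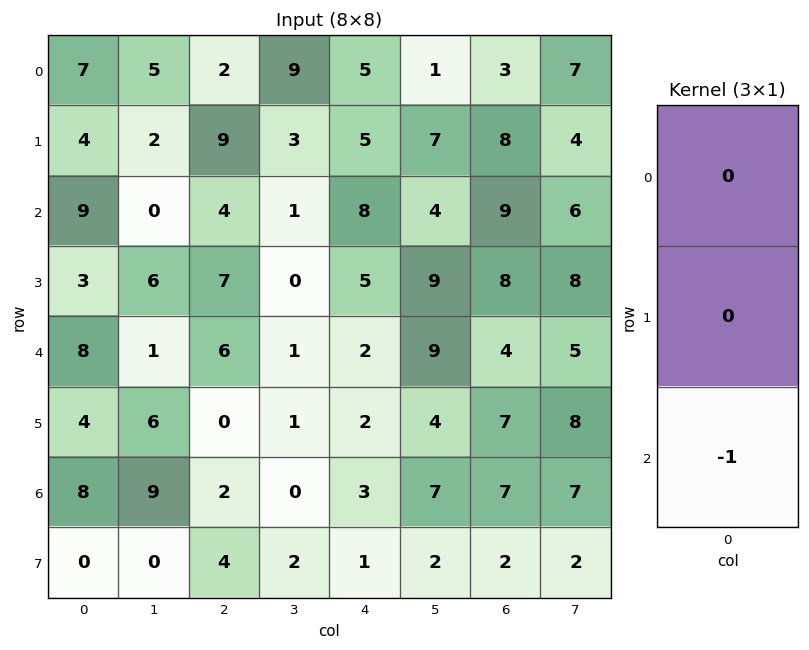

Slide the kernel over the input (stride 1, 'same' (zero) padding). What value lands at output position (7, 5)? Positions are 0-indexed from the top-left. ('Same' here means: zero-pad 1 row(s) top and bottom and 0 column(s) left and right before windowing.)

The receptive field on the zero-padded input at this output position is [7 / 2 / 0]. Elementwise product with the kernel and sum: 0·-1.

0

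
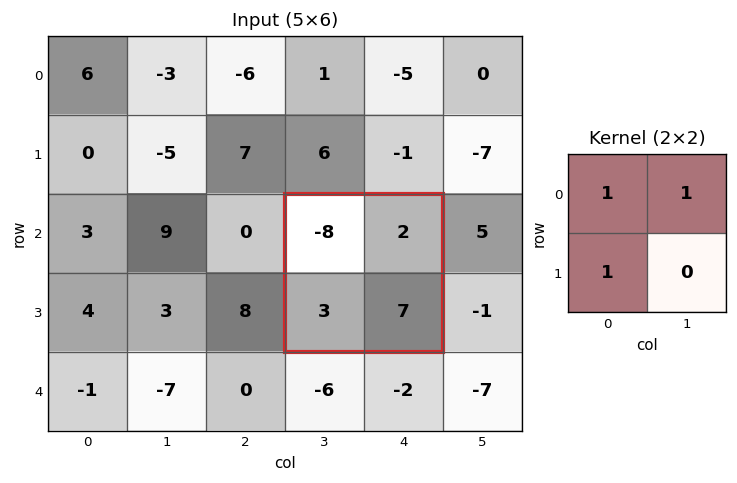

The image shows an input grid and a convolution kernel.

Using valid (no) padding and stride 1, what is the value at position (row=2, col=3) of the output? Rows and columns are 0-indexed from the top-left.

-3

The receptive field on the input at this output position is [-8 2 / 3 7]. Elementwise product with the kernel and sum: -8·1 + 2·1 + 3·1.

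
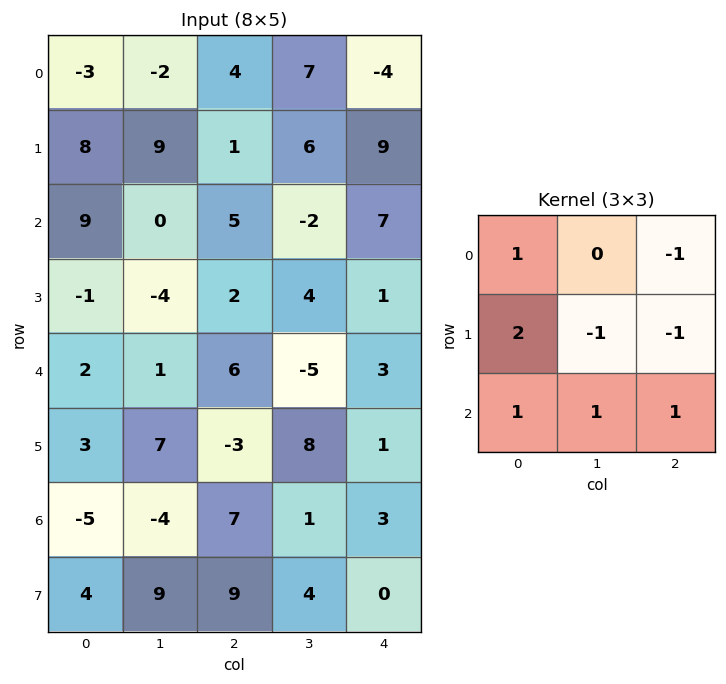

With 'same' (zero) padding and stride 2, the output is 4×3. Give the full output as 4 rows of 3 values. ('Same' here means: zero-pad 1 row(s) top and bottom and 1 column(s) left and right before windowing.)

22 1 33
-23 2 0
11 5 0
15 5 11

Output[0,0]: The receptive field on the zero-padded input at this output position is [0 0 0 / 0 -3 -2 / 0 8 9]. Elementwise product with the kernel and sum: 0·1 + 0·-1 + 0·2 + -3·-1 + -2·-1 + 0·1 + 8·1 + 9·1.
Output[0,1]: The receptive field on the zero-padded input at this output position is [0 0 0 / -2 4 7 / 9 1 6]. Elementwise product with the kernel and sum: 0·1 + 0·-1 + -2·2 + 4·-1 + 7·-1 + 9·1 + 1·1 + 6·1.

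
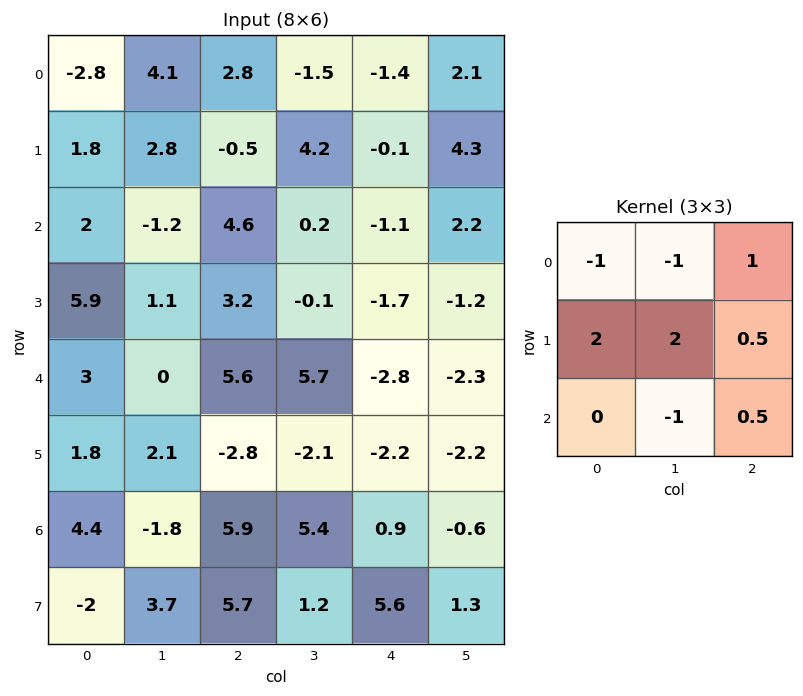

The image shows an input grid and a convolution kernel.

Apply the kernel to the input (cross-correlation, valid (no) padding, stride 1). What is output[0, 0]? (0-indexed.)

The receptive field on the input at this output position is [-2.8 4.1 2.8 / 1.8 2.8 -0.5 / 2 -1.2 4.6]. Elementwise product with the kernel and sum: -2.8·-1 + 4.1·-1 + 2.8·1 + 1.8·2 + 2.8·2 + -0.5·0.5 + -1.2·-1 + 4.6·0.5.

13.95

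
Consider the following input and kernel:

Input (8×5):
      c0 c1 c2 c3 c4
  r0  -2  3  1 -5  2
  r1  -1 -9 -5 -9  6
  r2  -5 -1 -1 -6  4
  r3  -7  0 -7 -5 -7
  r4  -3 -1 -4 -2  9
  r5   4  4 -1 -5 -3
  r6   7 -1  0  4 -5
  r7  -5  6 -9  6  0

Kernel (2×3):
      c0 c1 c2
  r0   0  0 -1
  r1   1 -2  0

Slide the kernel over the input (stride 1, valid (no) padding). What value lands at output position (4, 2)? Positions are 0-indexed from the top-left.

The receptive field on the input at this output position is [-4 -2 9 / -1 -5 -3]. Elementwise product with the kernel and sum: 9·-1 + -1·1 + -5·-2.

0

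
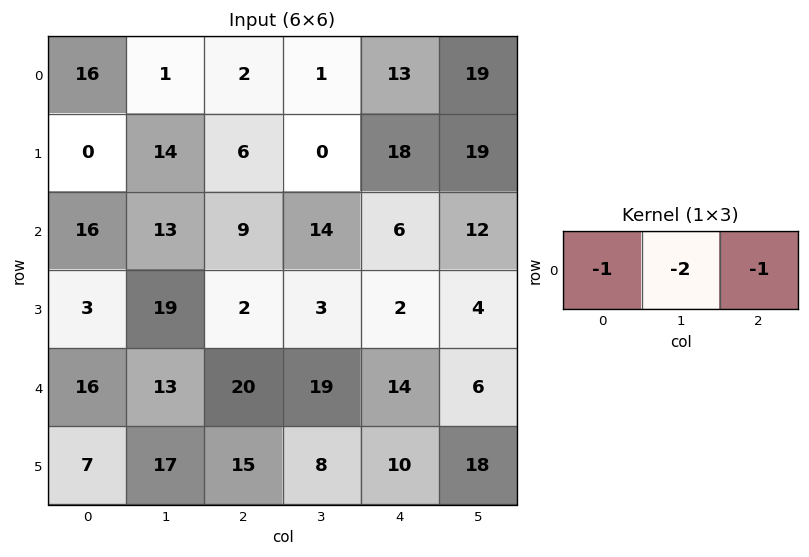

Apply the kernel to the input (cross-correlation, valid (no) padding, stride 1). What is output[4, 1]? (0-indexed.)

-72

The receptive field on the input at this output position is [13 20 19]. Elementwise product with the kernel and sum: 13·-1 + 20·-2 + 19·-1.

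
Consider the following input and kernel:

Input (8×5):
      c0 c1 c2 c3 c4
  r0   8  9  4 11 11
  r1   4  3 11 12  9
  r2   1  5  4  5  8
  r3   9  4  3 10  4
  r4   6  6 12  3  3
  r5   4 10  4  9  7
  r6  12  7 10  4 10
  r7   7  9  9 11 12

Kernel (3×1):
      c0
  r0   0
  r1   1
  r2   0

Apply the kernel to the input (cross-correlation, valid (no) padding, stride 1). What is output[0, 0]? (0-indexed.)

The receptive field on the input at this output position is [8 / 4 / 1]. Elementwise product with the kernel and sum: 4·1.

4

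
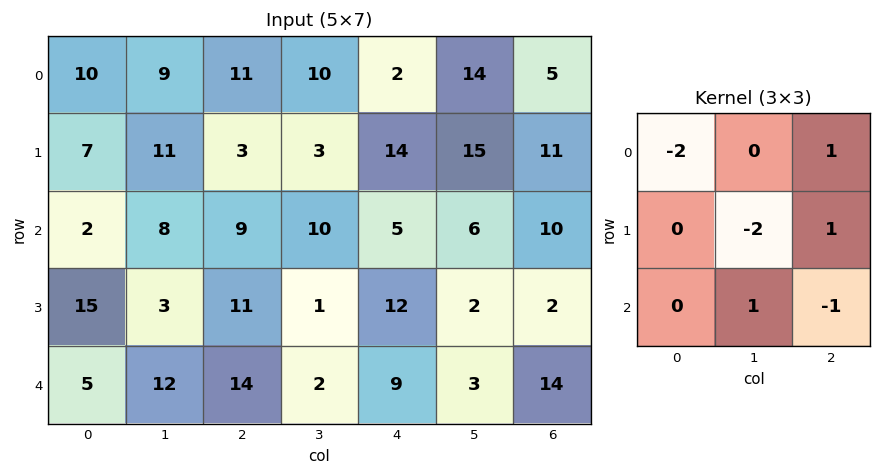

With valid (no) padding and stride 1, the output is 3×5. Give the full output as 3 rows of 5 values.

-29 -12 -7 -20 -22
-26 -17 -18 15 -19
8 -15 -10 -30 -13

Output[0,0]: The receptive field on the input at this output position is [10 9 11 / 7 11 3 / 2 8 9]. Elementwise product with the kernel and sum: 10·-2 + 11·1 + 11·-2 + 3·1 + 8·1 + 9·-1.
Output[0,1]: The receptive field on the input at this output position is [9 11 10 / 11 3 3 / 8 9 10]. Elementwise product with the kernel and sum: 9·-2 + 10·1 + 3·-2 + 3·1 + 9·1 + 10·-1.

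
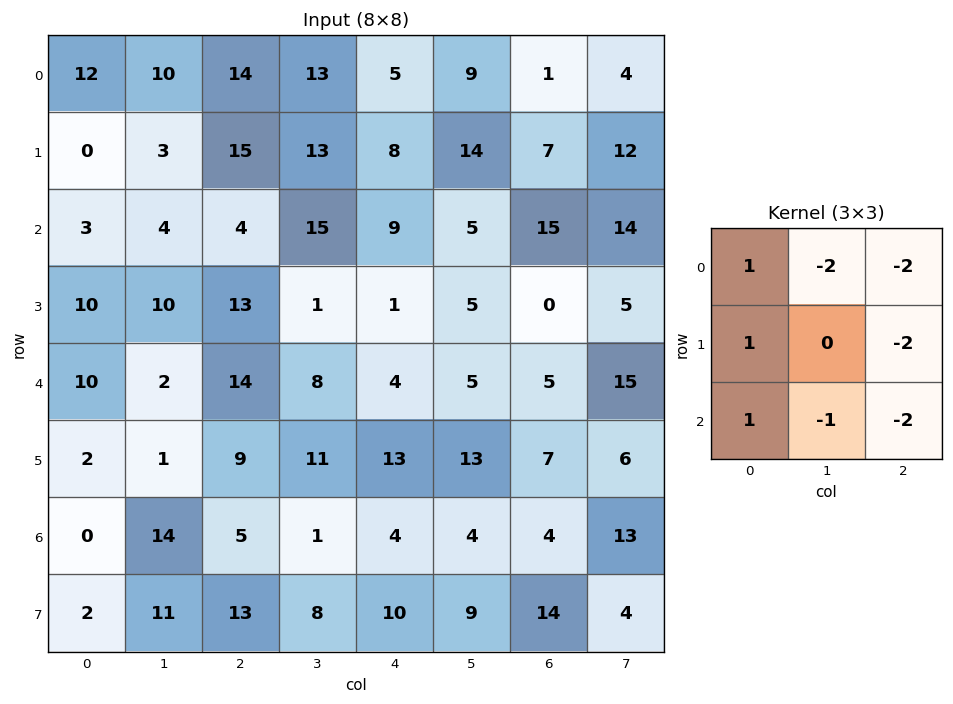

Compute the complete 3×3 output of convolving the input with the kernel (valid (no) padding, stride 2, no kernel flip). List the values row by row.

Output[0,0]: The receptive field on the input at this output position is [12 10 14 / 0 3 15 / 3 4 4]. Elementwise product with the kernel and sum: 12·1 + 10·-2 + 14·-2 + 0·1 + 15·-2 + 3·1 + 4·-1 + 4·-2.
Output[0,1]: The receptive field on the input at this output position is [14 13 5 / 15 13 8 / 4 15 9]. Elementwise product with the kernel and sum: 14·1 + 13·-2 + 5·-2 + 15·1 + 8·-2 + 4·1 + 15·-1 + 9·-2.

-75 -52 -47
-49 -35 -41
-62 -31 -25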